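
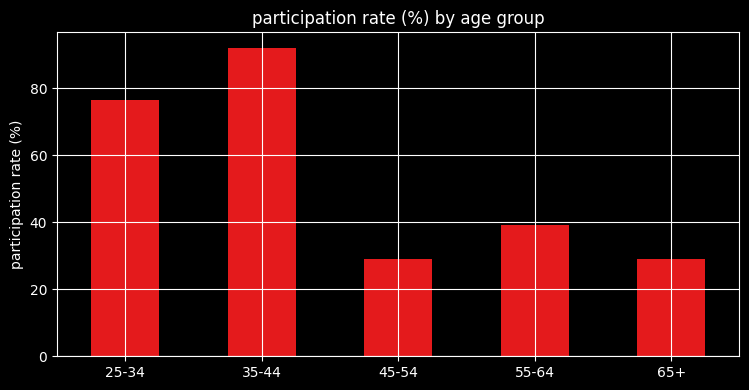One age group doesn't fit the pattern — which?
35-44 ≈ 90; the rest sit between ≈ 30 and ≈ 80.

35-44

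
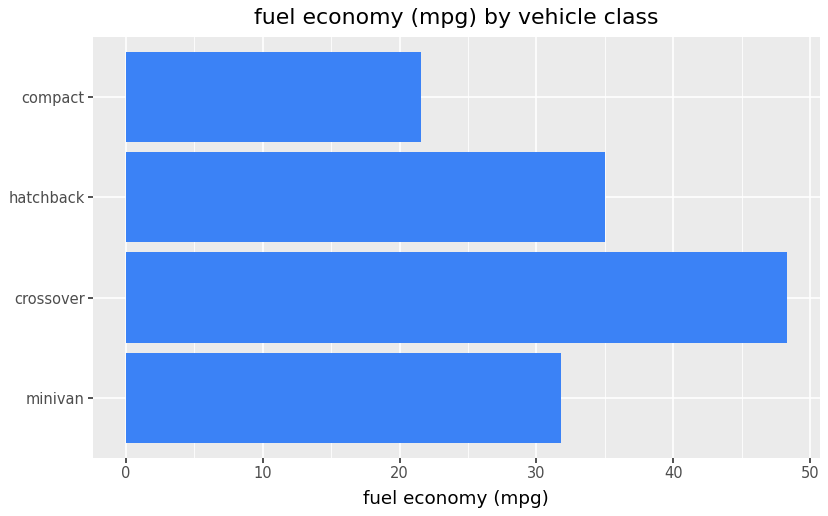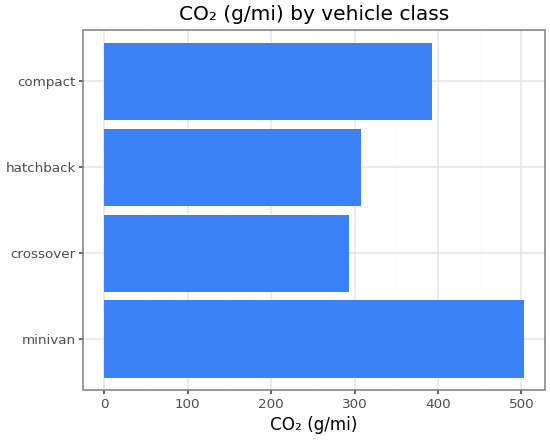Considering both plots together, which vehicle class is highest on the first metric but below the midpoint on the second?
Chart 2 median CO₂ (g/mi) ≈ 350; below-median vehicle classes: crossover, hatchback. Among those, crossover has the highest fuel economy (mpg) (≈ 50).

crossover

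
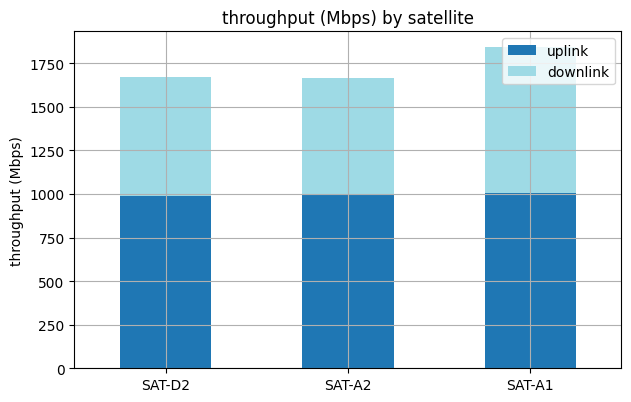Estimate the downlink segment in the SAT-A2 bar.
≈ 600

downlink top ≈ 1600, bottom ≈ 1000; segment ≈ 600.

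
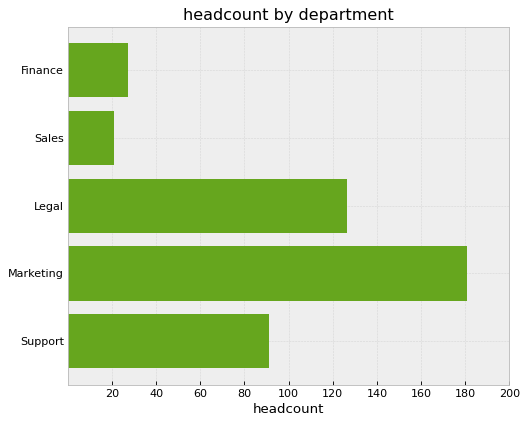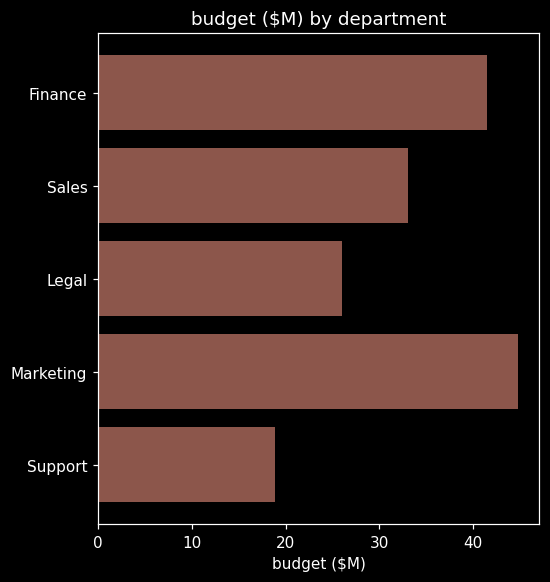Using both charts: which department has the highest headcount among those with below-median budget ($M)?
Chart 2 median budget ($M) ≈ 35; below-median departments: Legal, Support. Among those, Legal has the highest headcount (≈ 120).

Legal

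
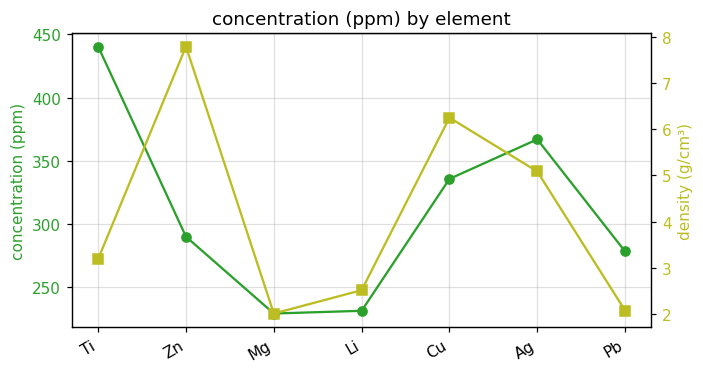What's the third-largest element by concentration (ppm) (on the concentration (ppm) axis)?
Top 4 (on the concentration (ppm) axis): Ti ≈ 440, Ag ≈ 360, Cu ≈ 340, Zn ≈ 280.

Cu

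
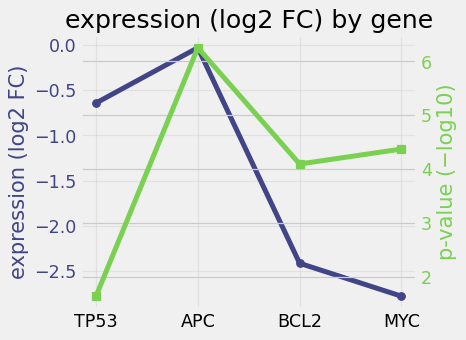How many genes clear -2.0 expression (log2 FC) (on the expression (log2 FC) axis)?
Above -2.0: TP53, APC.

2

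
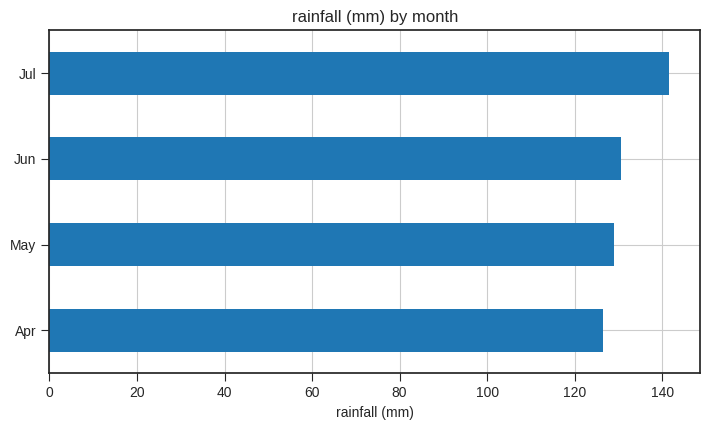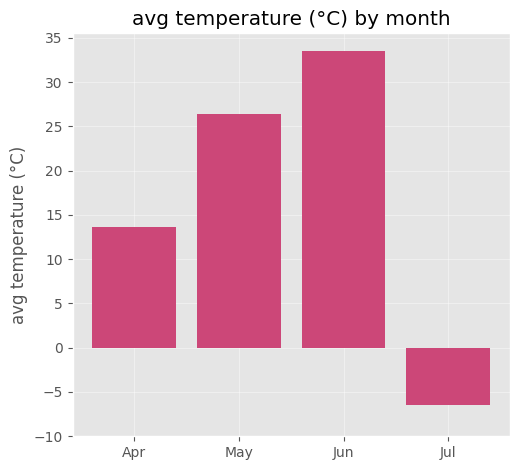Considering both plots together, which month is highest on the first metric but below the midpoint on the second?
Chart 2 median avg temperature (°C) ≈ 20; below-median months: Apr, Jul. Among those, Jul has the highest rainfall (mm) (≈ 140).

Jul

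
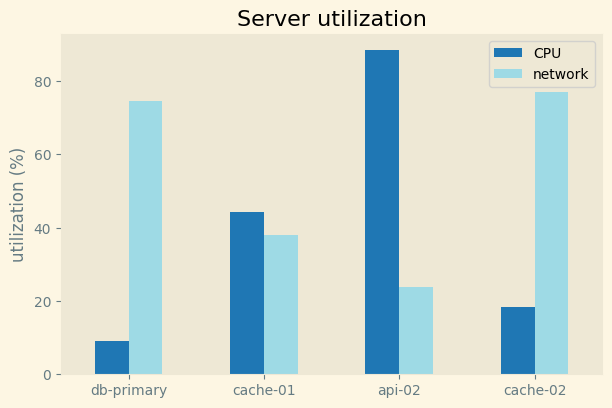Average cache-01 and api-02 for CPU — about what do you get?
≈ 65

(40 + 90) / 2 ≈ 65.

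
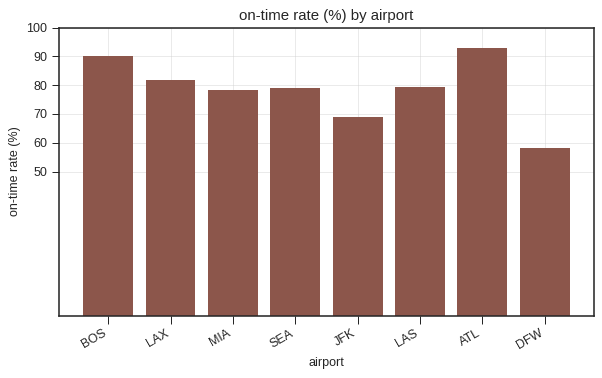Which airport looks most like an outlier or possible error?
DFW ≈ 60; the rest sit between ≈ 70 and ≈ 90.

DFW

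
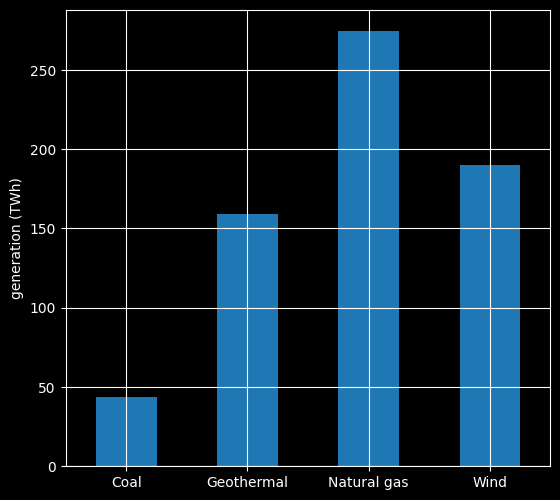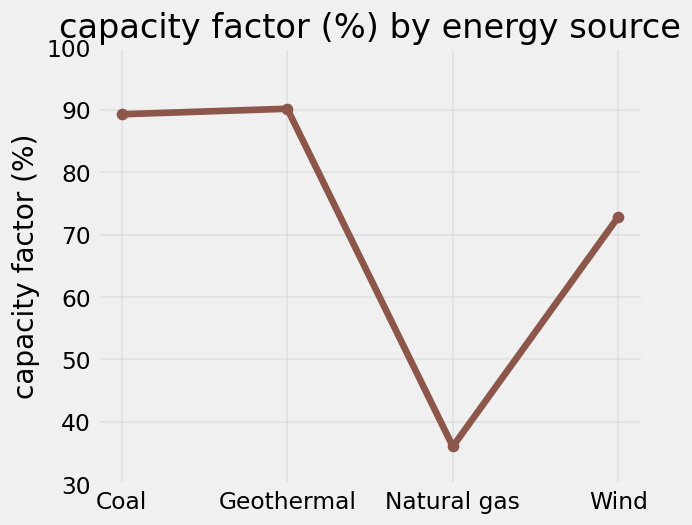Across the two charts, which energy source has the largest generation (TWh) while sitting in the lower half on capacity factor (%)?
Natural gas

Chart 2 median capacity factor (%) ≈ 80; below-median energy sources: Natural gas, Wind. Among those, Natural gas has the highest generation (TWh) (≈ 250).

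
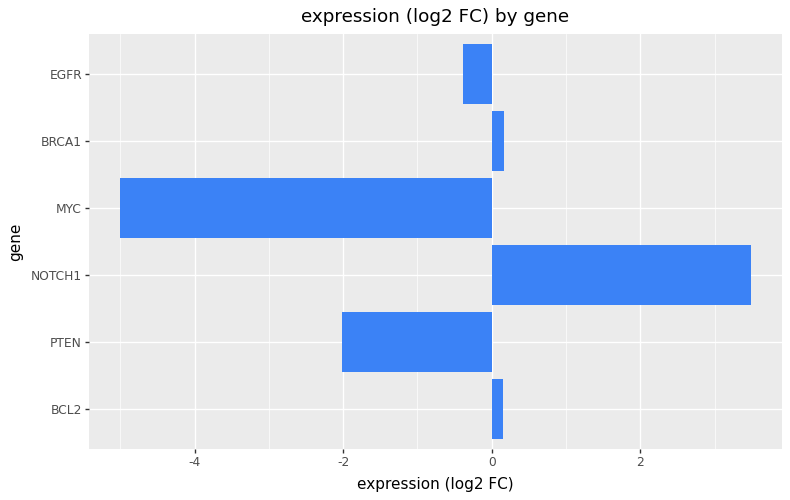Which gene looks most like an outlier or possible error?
MYC

MYC ≈ -5; the rest sit between ≈ -2 and ≈ 3.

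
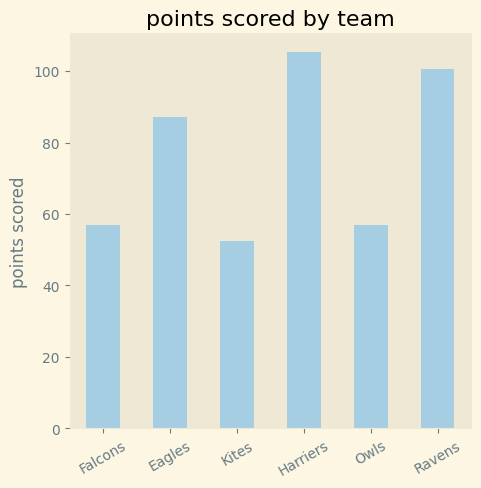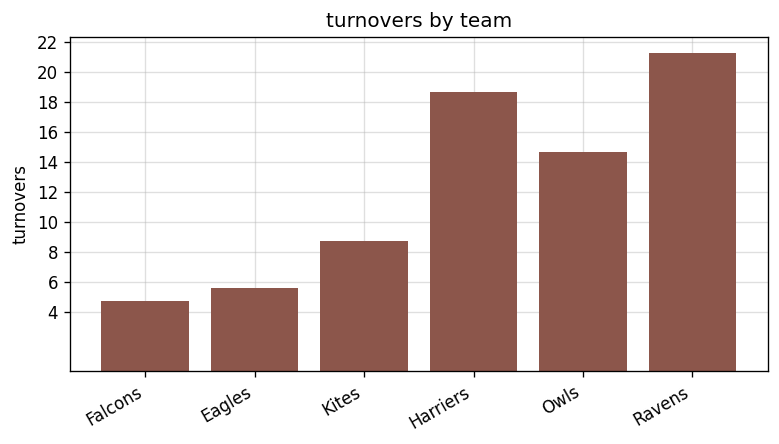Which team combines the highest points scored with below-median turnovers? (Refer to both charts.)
Eagles

Chart 2 median turnovers ≈ 12; below-median teams: Falcons, Eagles, Kites. Among those, Eagles has the highest points scored (≈ 90).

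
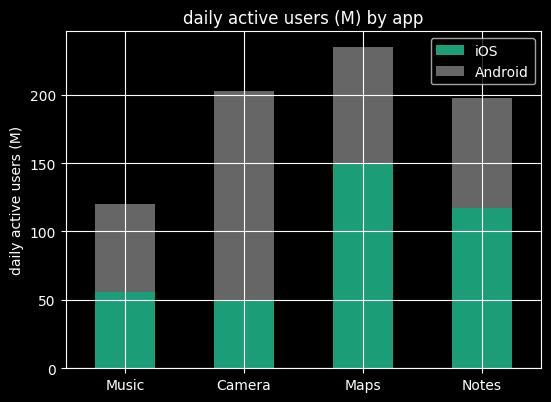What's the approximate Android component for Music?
≈ 60

Android top ≈ 120, bottom ≈ 60; segment ≈ 60.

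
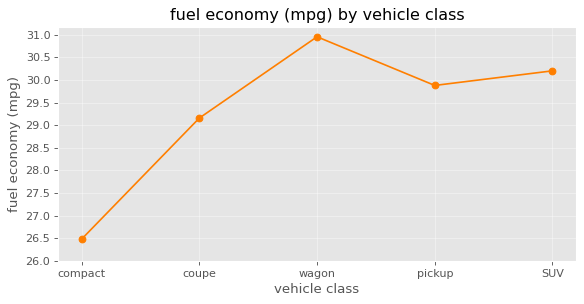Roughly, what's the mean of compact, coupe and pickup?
(26.5 + 29.0 + 30.0) / 3 ≈ 28.5.

≈ 28.5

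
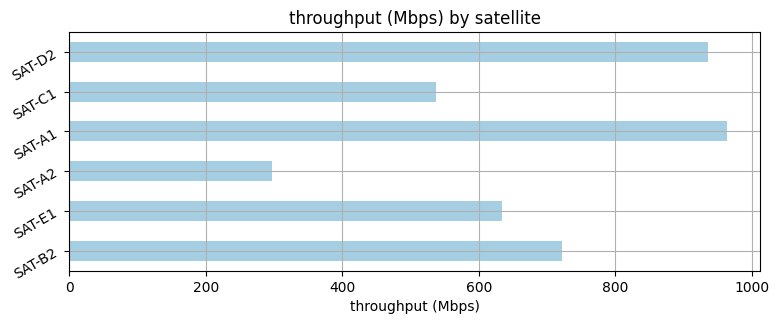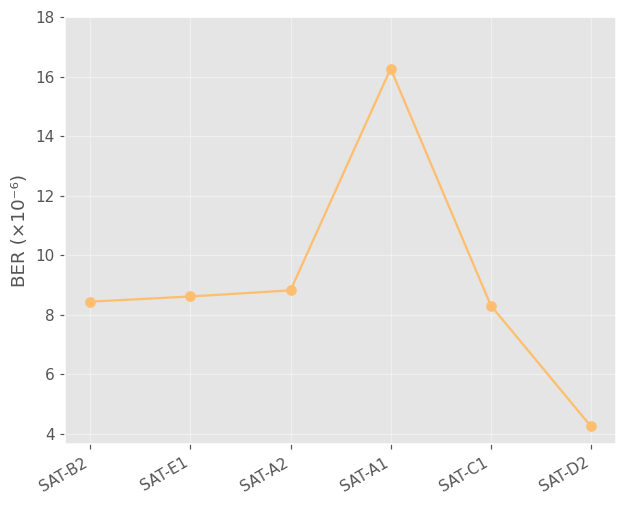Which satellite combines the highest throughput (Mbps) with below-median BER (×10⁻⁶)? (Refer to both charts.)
SAT-D2

Chart 2 median BER (×10⁻⁶) ≈ 8; below-median satellites: SAT-B2, SAT-C1, SAT-D2. Among those, SAT-D2 has the highest throughput (Mbps) (≈ 900).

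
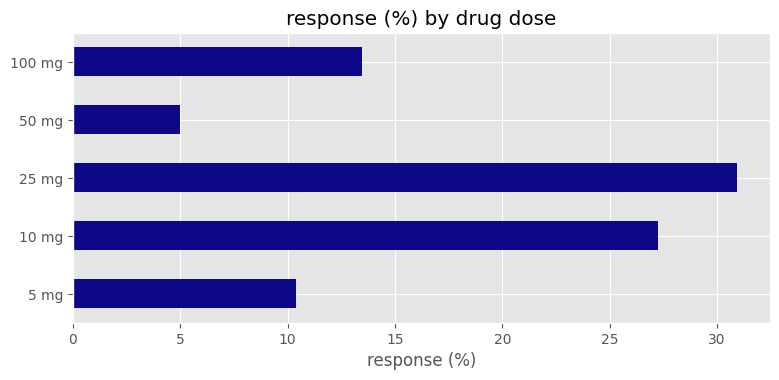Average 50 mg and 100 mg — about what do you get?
(5 + 15) / 2 ≈ 10.

≈ 10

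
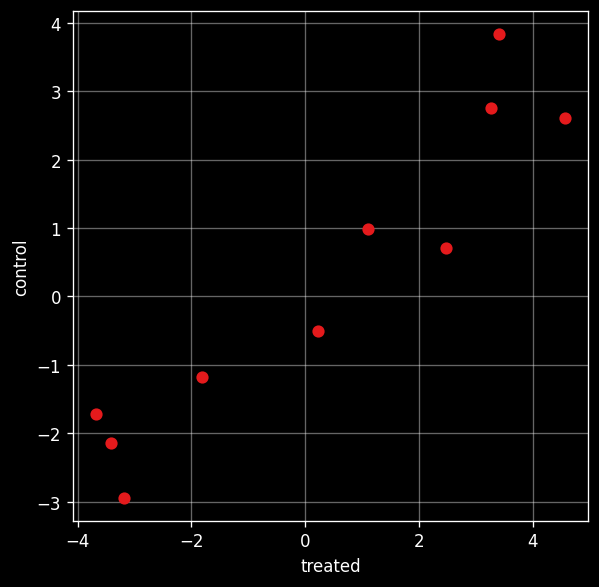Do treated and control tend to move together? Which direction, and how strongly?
positive, strong

Points are positively correlated; strong (|r| ≈ 0.9).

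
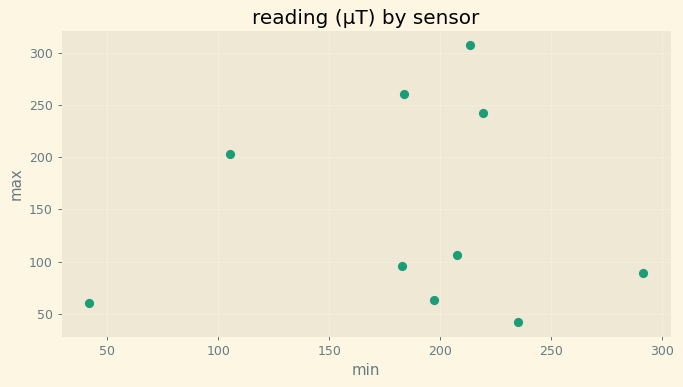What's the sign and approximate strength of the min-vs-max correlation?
no clear correlation

Points are roughly uncorrelated; weak (|r| ≈ 0.0).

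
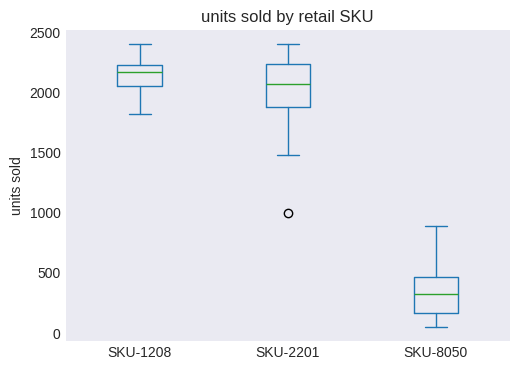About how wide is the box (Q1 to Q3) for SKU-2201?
Q3 ≈ 2200, Q1 ≈ 1800; IQR ≈ 400.

≈ 400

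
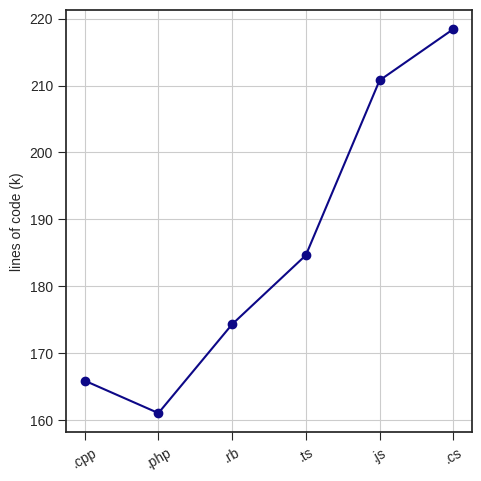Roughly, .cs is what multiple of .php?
≈ 1.38×

.cs ≈ 220, .php ≈ 160; 220/160 ≈ 1.38.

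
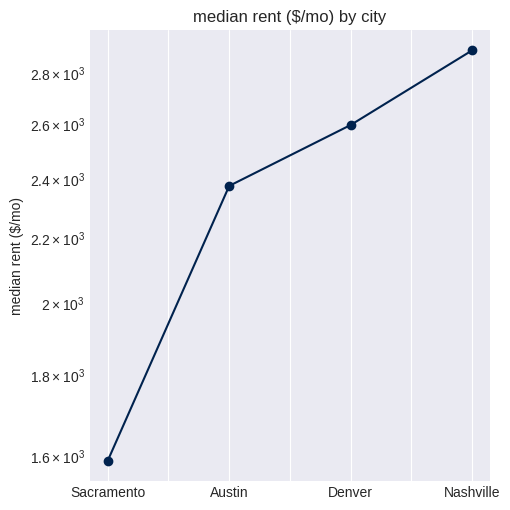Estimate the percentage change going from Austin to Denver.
Austin ≈ 2400, Denver ≈ 2600; (2600 − 2400) / 2400 ≈ +8.3%.

≈ +8.3%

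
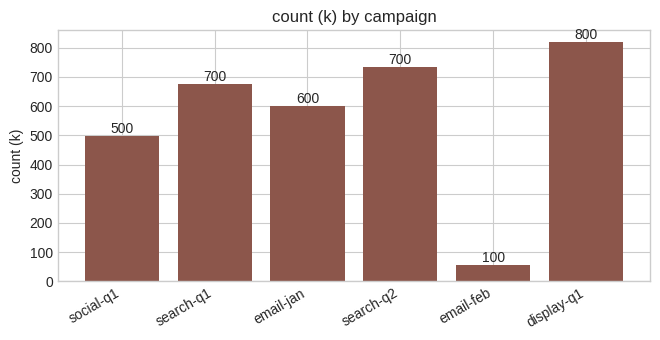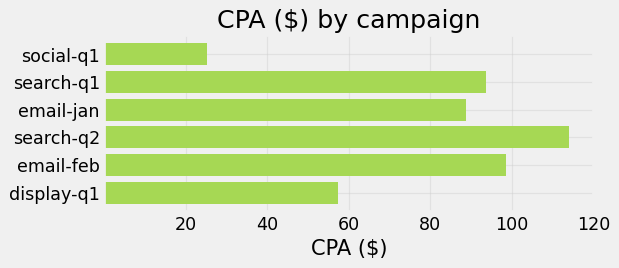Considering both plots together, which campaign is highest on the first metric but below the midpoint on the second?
Chart 2 median CPA ($) ≈ 100; below-median campaigns: social-q1, email-jan, display-q1. Among those, display-q1 has the highest count (k) (≈ 800).

display-q1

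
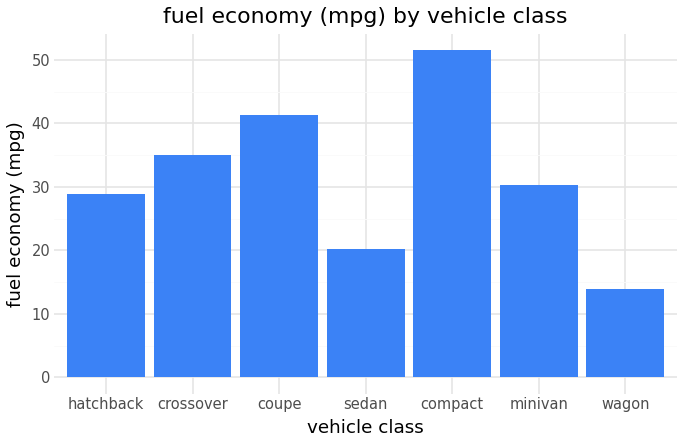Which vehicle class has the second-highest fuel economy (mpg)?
Top 3: compact ≈ 50, coupe ≈ 40, crossover ≈ 35.

coupe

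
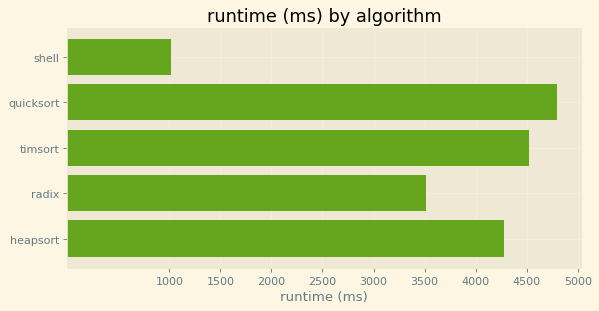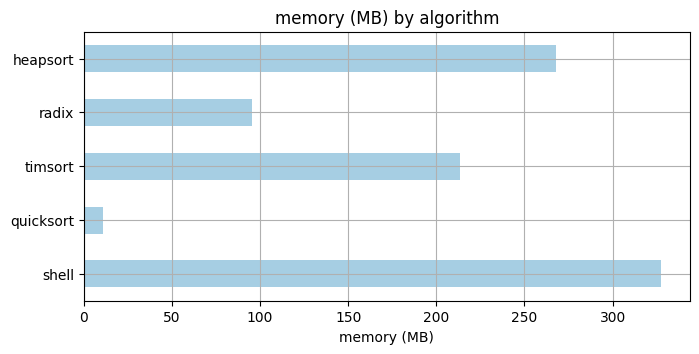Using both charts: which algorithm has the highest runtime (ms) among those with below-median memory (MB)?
Chart 2 median memory (MB) ≈ 200; below-median algorithms: quicksort, radix. Among those, quicksort has the highest runtime (ms) (≈ 5000).

quicksort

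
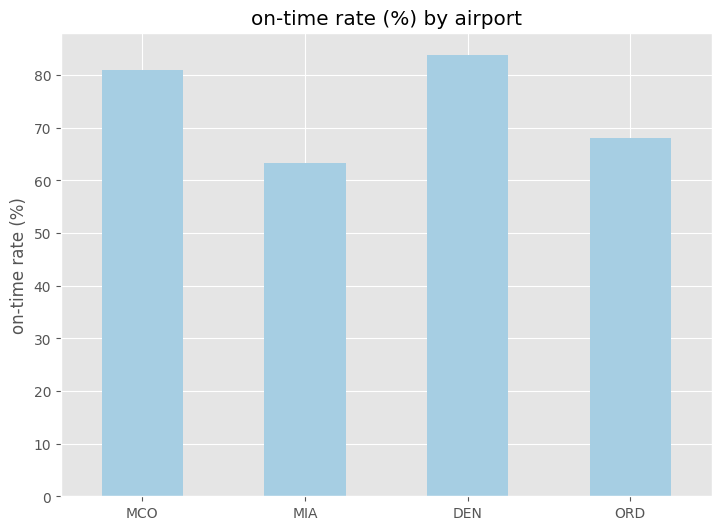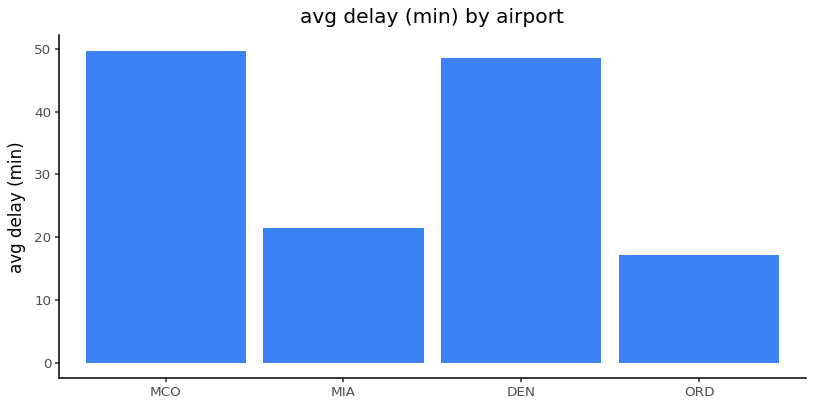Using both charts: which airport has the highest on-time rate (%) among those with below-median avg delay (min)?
Chart 2 median avg delay (min) ≈ 35; below-median airports: MIA, ORD. Among those, ORD has the highest on-time rate (%) (≈ 70).

ORD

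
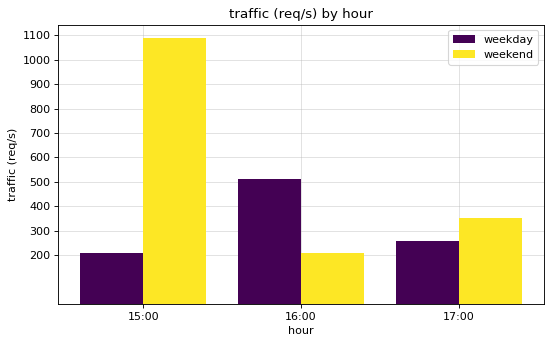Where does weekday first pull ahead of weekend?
15:00: weekday ≈ 200 vs weekend ≈ 1100 (not yet); 16:00: weekday ≈ 500 vs weekend ≈ 200 (first crossover).

16:00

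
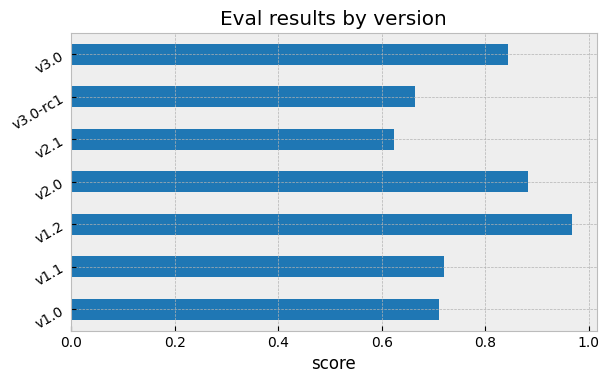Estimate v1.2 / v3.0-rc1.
v1.2 ≈ 1.0, v3.0-rc1 ≈ 0.7; 1.0/0.7 ≈ 1.43.

≈ 1.43×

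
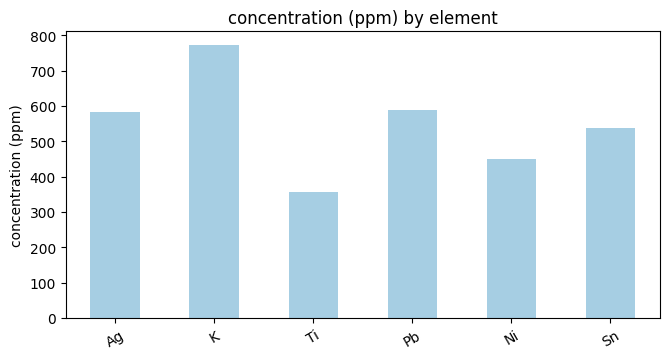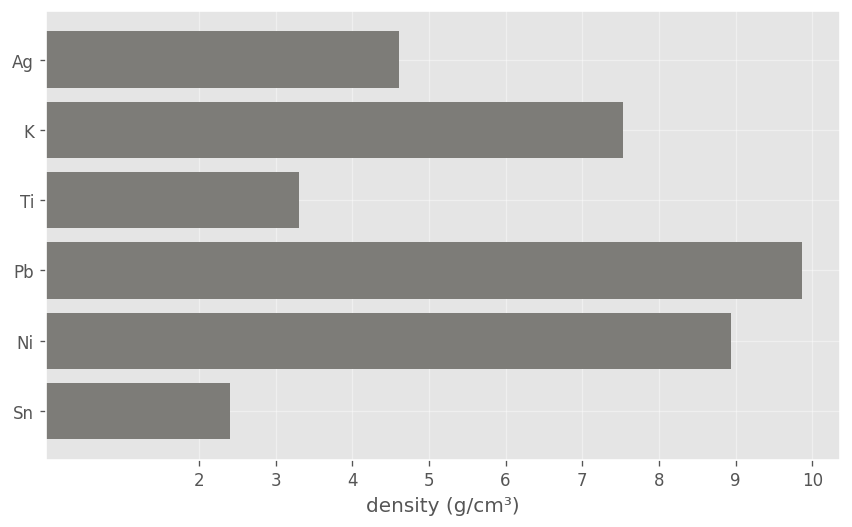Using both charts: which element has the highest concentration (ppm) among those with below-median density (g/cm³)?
Chart 2 median density (g/cm³) ≈ 6; below-median elements: Ag, Ti, Sn. Among those, Ag has the highest concentration (ppm) (≈ 600).

Ag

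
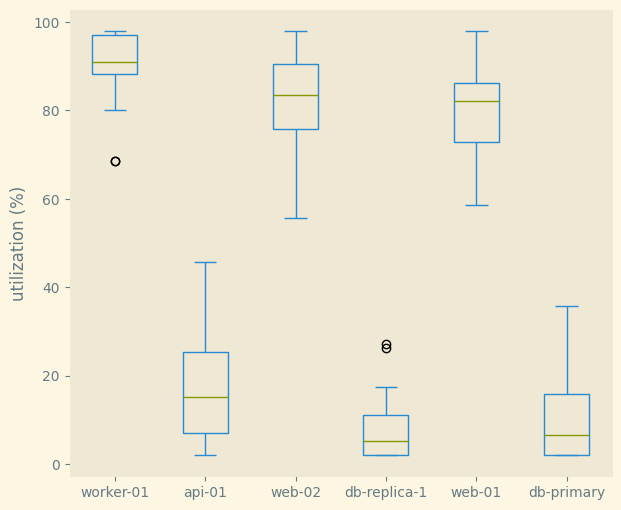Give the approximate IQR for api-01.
Q3 ≈ 30, Q1 ≈ 10; IQR ≈ 20.

≈ 20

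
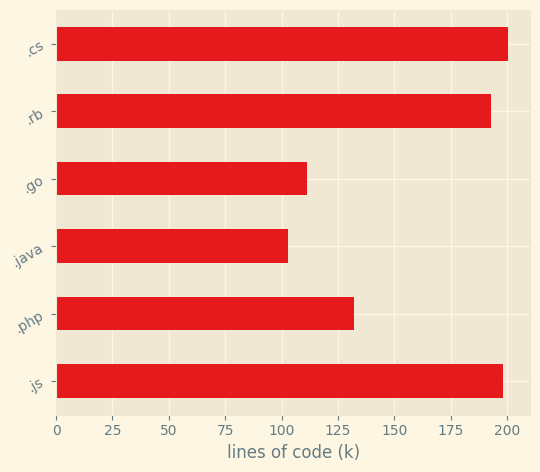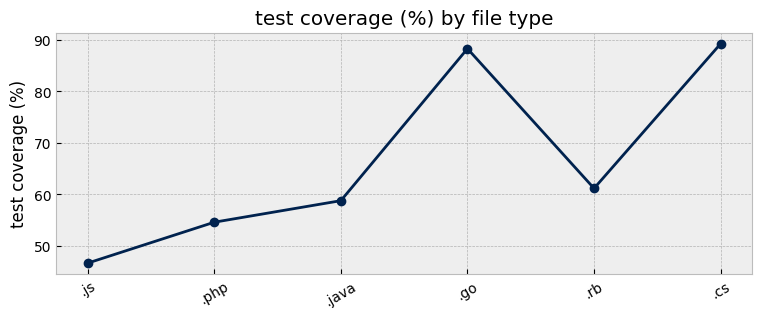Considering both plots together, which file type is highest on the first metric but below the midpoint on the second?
.js

Chart 2 median test coverage (%) ≈ 60; below-median file types: .js, .php, .java. Among those, .js has the highest lines of code (k) (≈ 200).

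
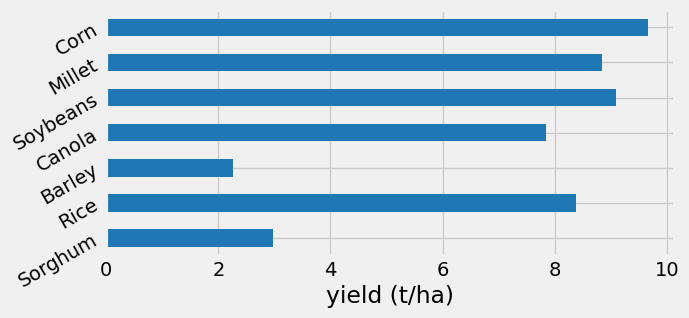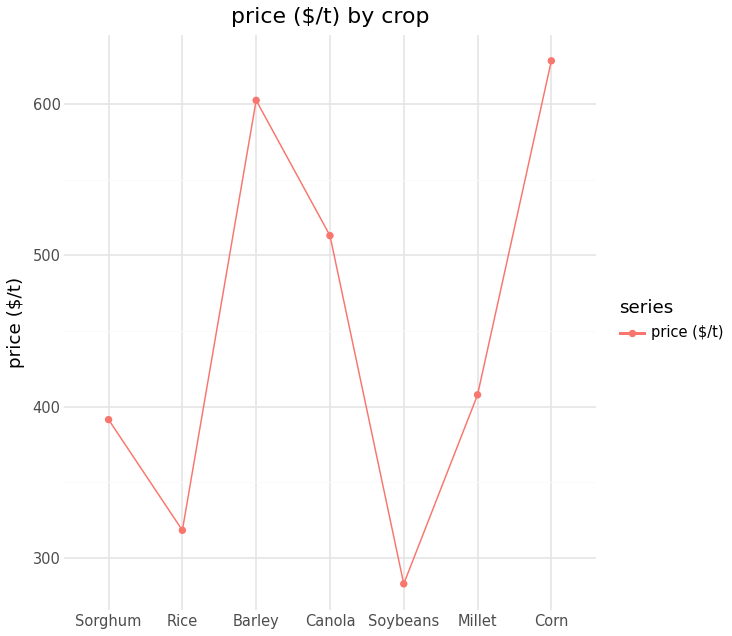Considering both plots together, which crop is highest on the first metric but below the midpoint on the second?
Soybeans

Chart 2 median price ($/t) ≈ 400; below-median crops: Sorghum, Rice, Soybeans. Among those, Soybeans has the highest yield (t/ha) (≈ 9).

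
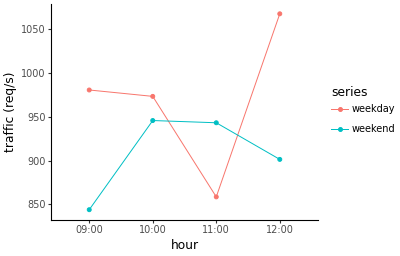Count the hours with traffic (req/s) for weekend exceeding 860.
Above 860: 10:00, 11:00, 12:00.

3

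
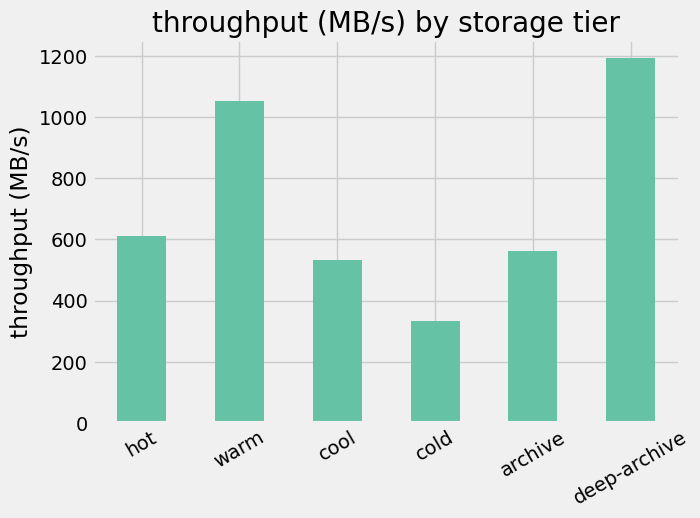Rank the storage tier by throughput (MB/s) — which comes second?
Top 3: deep-archive ≈ 1200, warm ≈ 1100, hot ≈ 600.

warm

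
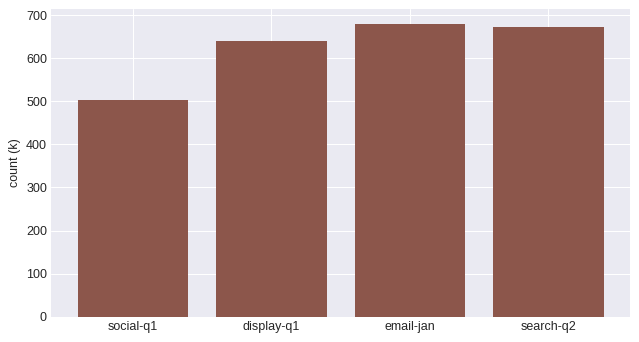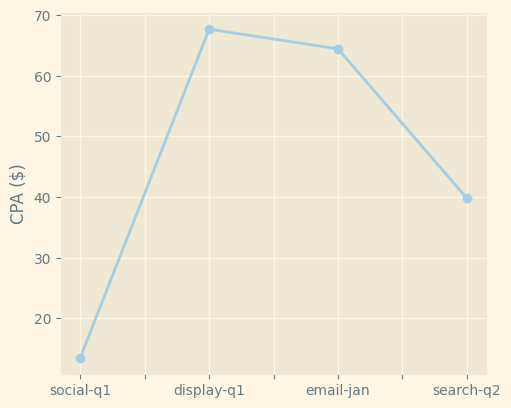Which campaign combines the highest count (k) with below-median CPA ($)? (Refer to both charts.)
Chart 2 median CPA ($) ≈ 50; below-median campaigns: social-q1, search-q2. Among those, search-q2 has the highest count (k) (≈ 700).

search-q2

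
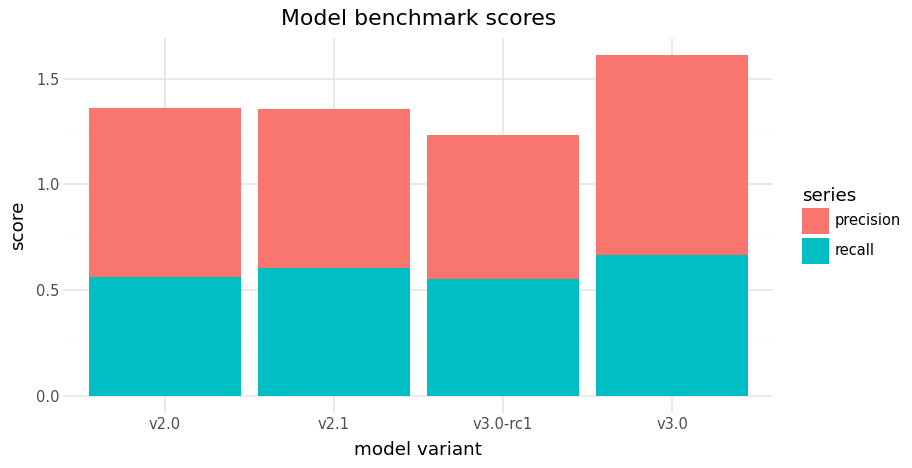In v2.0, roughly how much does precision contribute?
≈ 0.8

precision top ≈ 1.4, bottom ≈ 0.6; segment ≈ 0.8.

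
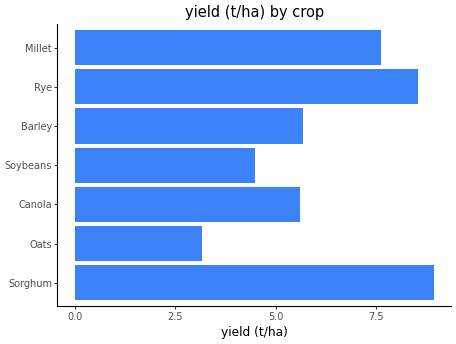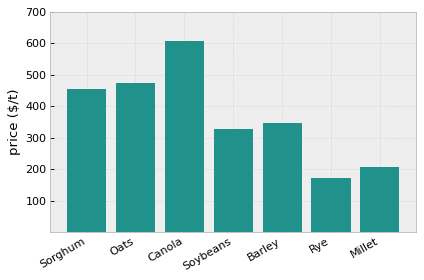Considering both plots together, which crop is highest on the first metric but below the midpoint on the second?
Chart 2 median price ($/t) ≈ 300; below-median crops: Soybeans, Rye, Millet. Among those, Rye has the highest yield (t/ha) (≈ 9).

Rye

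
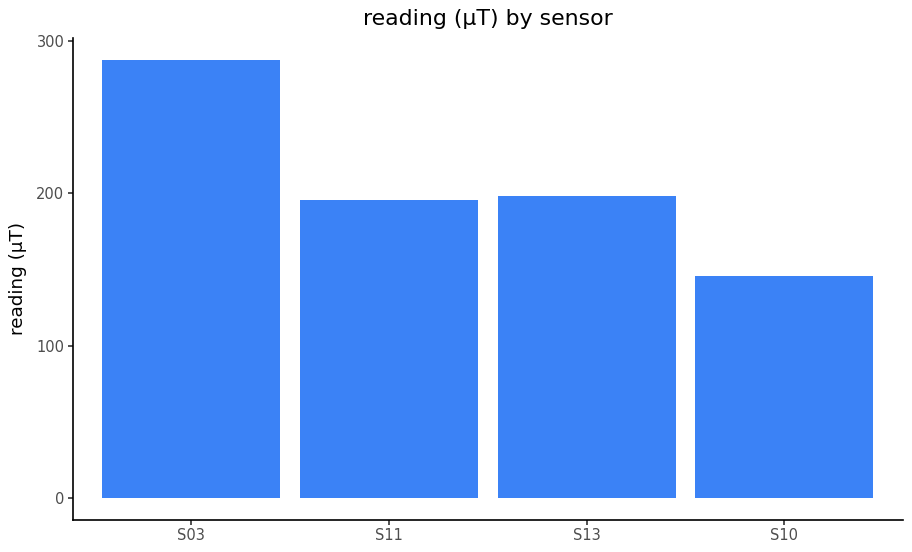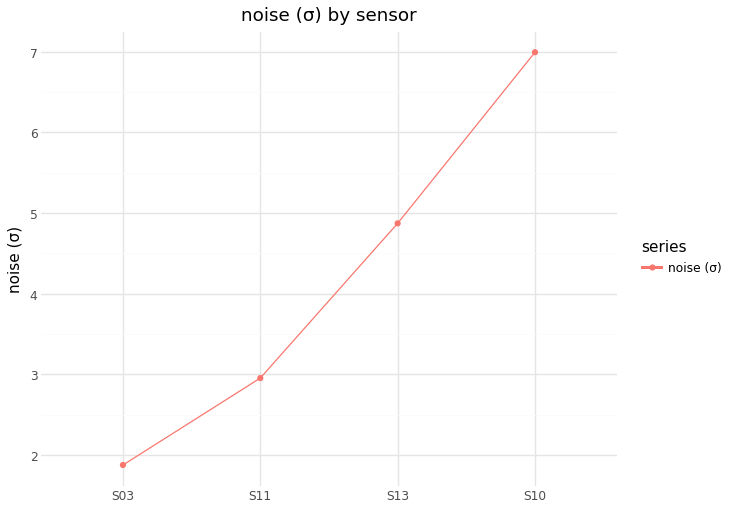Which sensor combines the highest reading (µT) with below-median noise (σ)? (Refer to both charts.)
S03

Chart 2 median noise (σ) ≈ 4; below-median sensors: S03, S11. Among those, S03 has the highest reading (µT) (≈ 300).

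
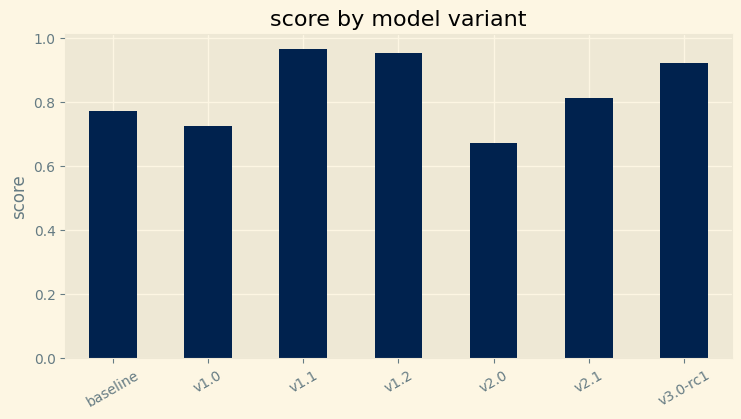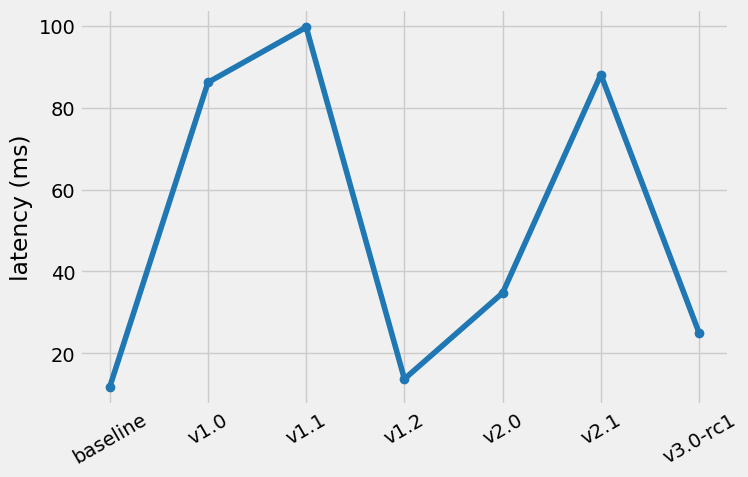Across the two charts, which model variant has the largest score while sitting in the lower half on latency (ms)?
v1.2

Chart 2 median latency (ms) ≈ 30; below-median model variants: baseline, v1.2, v3.0-rc1. Among those, v1.2 has the highest score (≈ 1).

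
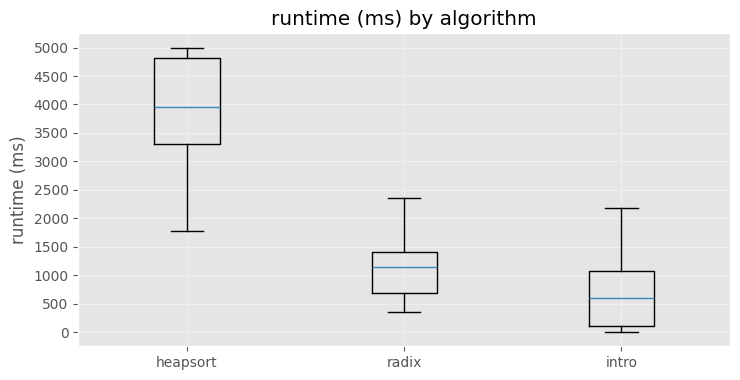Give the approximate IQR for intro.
Q3 ≈ 1000, Q1 ≈ 0; IQR ≈ 1000.

≈ 1000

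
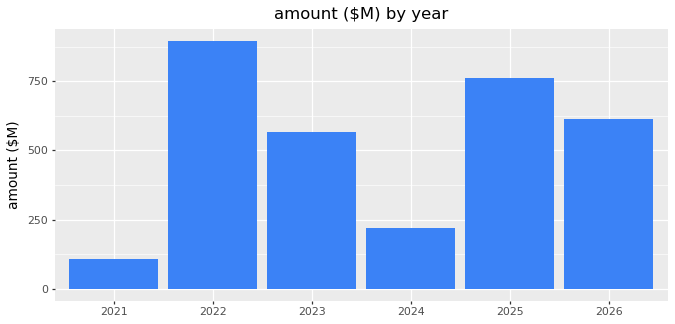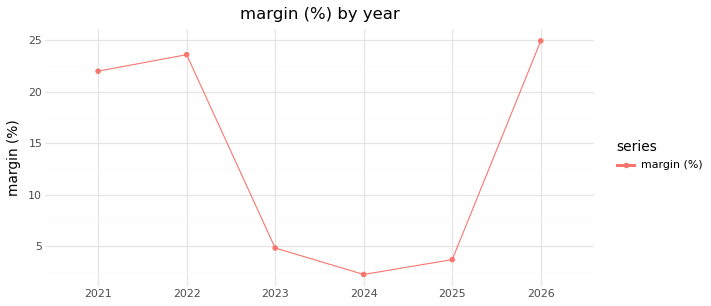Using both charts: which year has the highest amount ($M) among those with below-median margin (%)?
2025

Chart 2 median margin (%) ≈ 15; below-median years: 2023, 2024, 2025. Among those, 2025 has the highest amount ($M) (≈ 800).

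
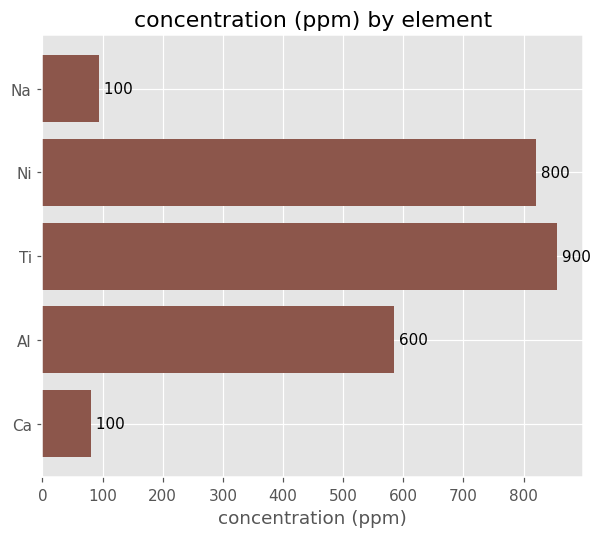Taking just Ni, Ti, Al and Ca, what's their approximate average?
≈ 600

(800 + 900 + 600 + 100) / 4 ≈ 600.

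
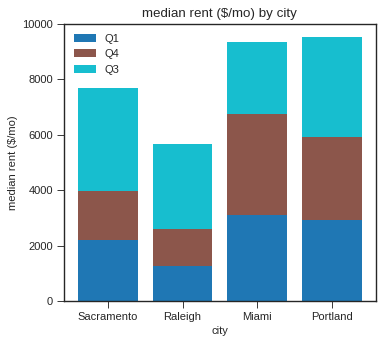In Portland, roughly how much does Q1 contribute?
≈ 3000

Q1 top ≈ 3000, bottom ≈ 0; segment ≈ 3000.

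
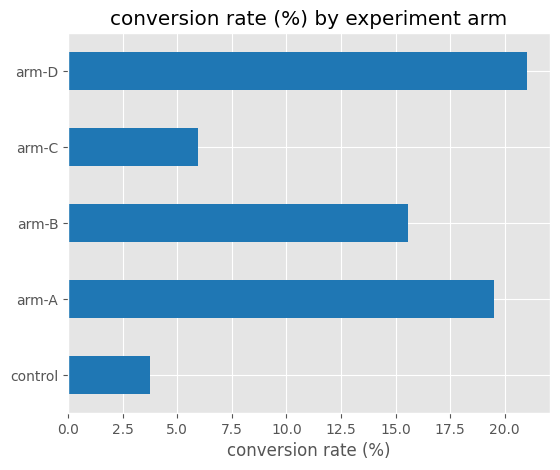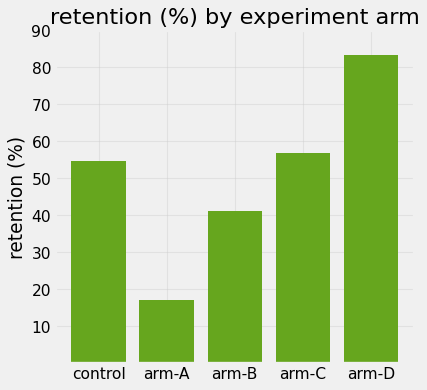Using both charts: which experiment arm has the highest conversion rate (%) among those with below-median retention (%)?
arm-A

Chart 2 median retention (%) ≈ 50; below-median experiment arms: arm-A, arm-B. Among those, arm-A has the highest conversion rate (%) (≈ 20).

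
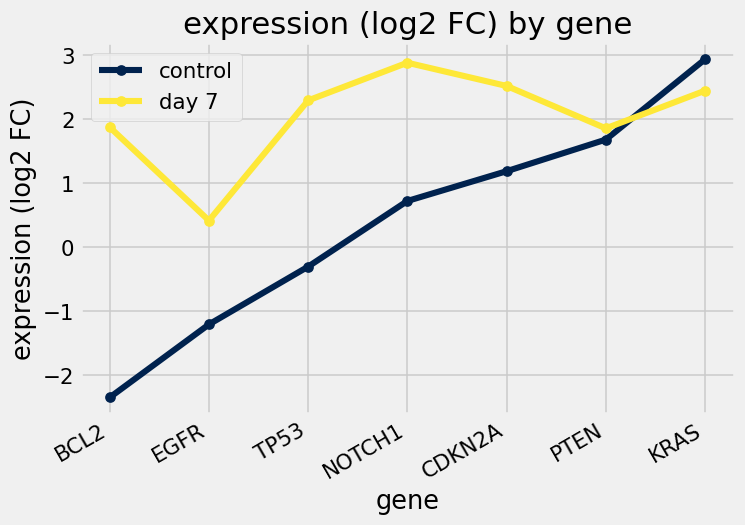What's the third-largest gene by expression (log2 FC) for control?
Top 4 for control: KRAS ≈ 3.0, PTEN ≈ 1.5, CDKN2A ≈ 1.0, NOTCH1 ≈ 0.5.

CDKN2A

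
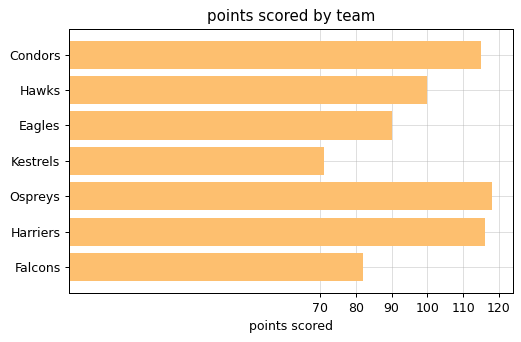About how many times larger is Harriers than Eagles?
Harriers ≈ 120, Eagles ≈ 90; 120/90 ≈ 1.33.

≈ 1.33×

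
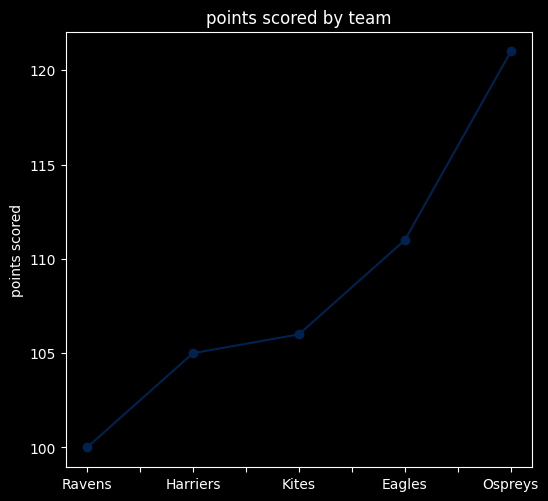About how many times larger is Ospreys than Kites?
Ospreys ≈ 120, Kites ≈ 106; 120/106 ≈ 1.13.

≈ 1.13×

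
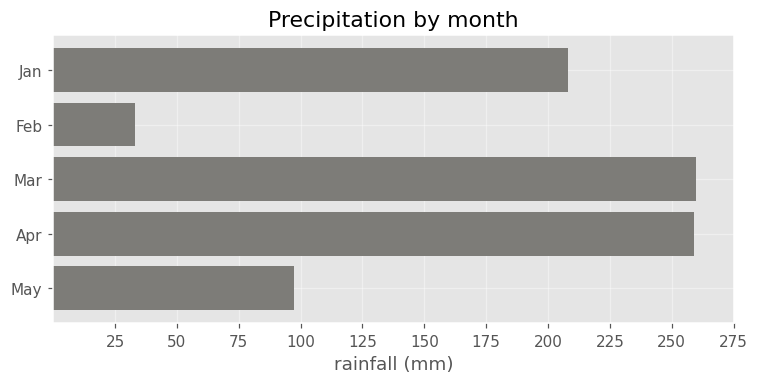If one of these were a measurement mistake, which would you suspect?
Feb ≈ 25; the rest sit between ≈ 100 and ≈ 250.

Feb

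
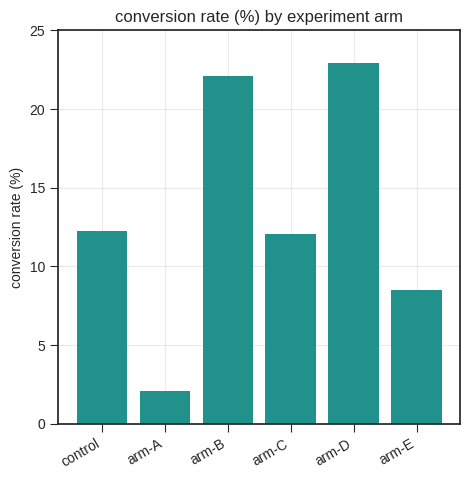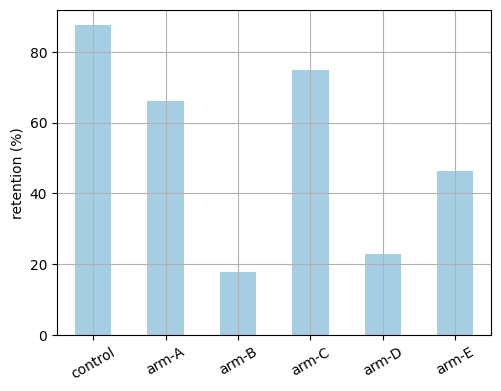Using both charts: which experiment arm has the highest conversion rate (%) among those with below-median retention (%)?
arm-D

Chart 2 median retention (%) ≈ 60; below-median experiment arms: arm-B, arm-D, arm-E. Among those, arm-D has the highest conversion rate (%) (≈ 25).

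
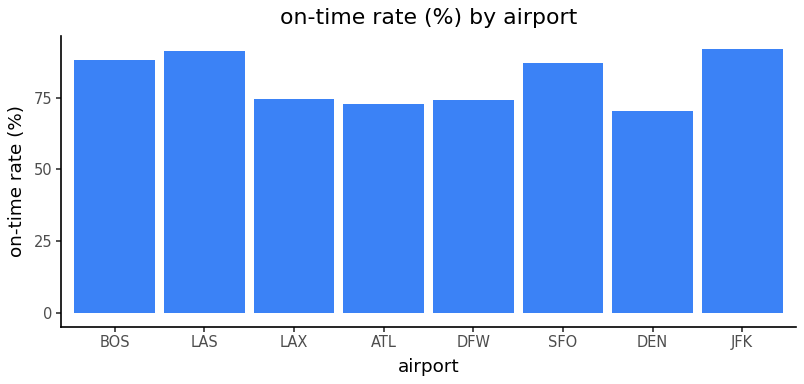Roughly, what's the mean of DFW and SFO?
(70 + 90) / 2 ≈ 80.

≈ 80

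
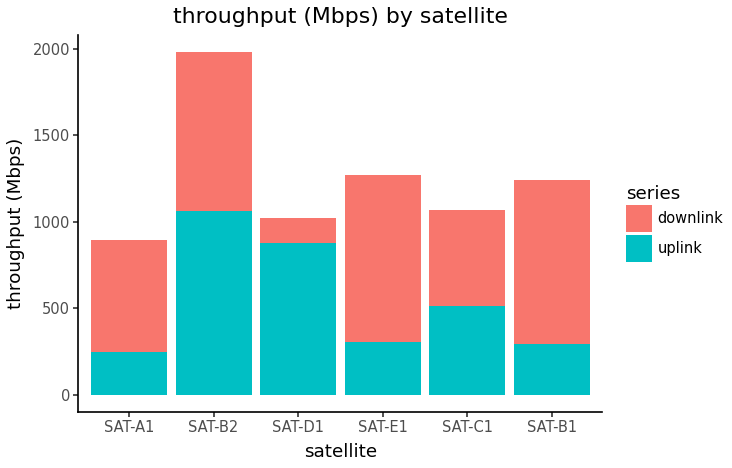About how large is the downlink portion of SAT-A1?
downlink top ≈ 800, bottom ≈ 200; segment ≈ 600.

≈ 600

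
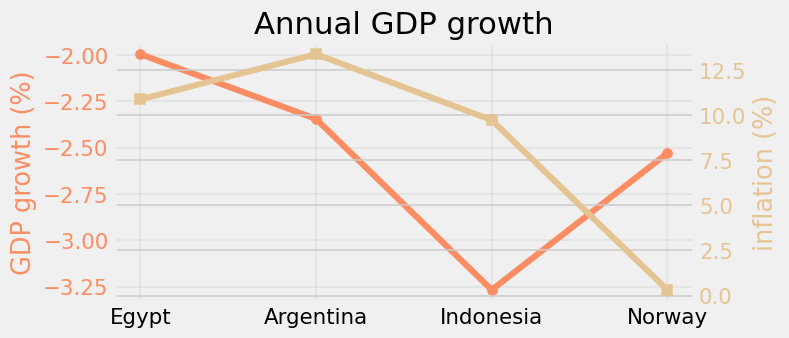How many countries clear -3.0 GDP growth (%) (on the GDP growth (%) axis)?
3

Above -3.0: Egypt, Argentina, Norway.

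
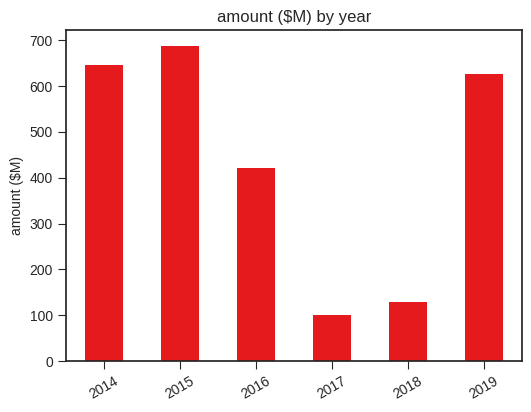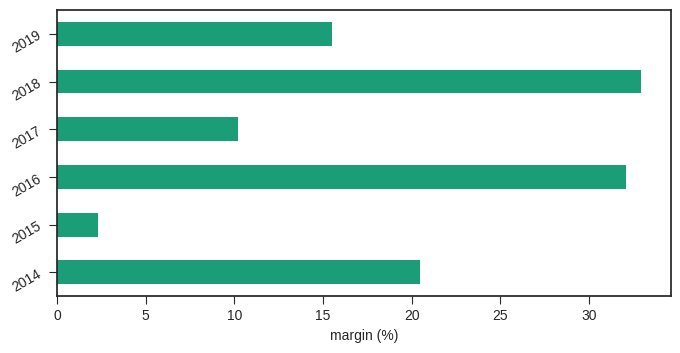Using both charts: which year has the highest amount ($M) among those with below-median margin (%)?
Chart 2 median margin (%) ≈ 20; below-median years: 2015, 2017, 2019. Among those, 2015 has the highest amount ($M) (≈ 700).

2015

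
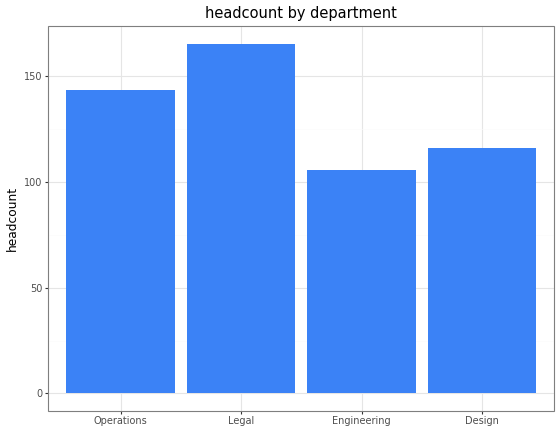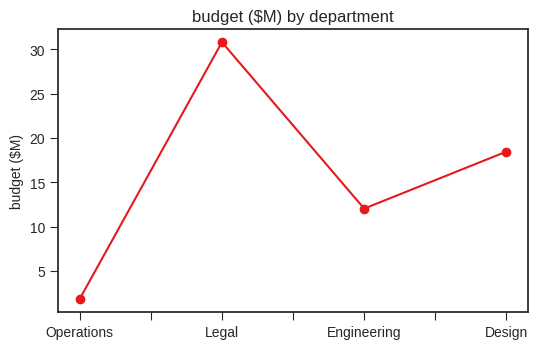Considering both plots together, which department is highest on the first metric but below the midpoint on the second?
Chart 2 median budget ($M) ≈ 15; below-median departments: Operations, Engineering. Among those, Operations has the highest headcount (≈ 140).

Operations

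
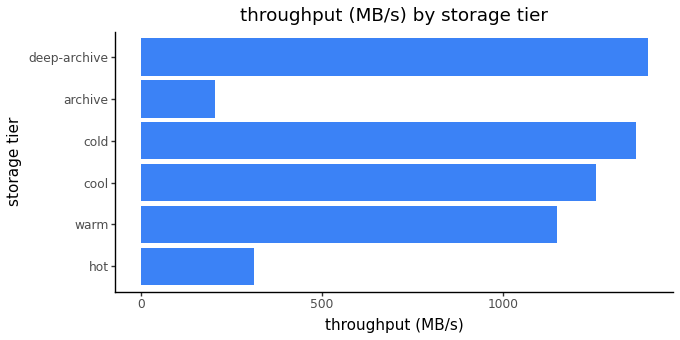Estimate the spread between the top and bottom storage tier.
≈ 1200

Max deep-archive ≈ 1400, min archive ≈ 200; range ≈ 1200.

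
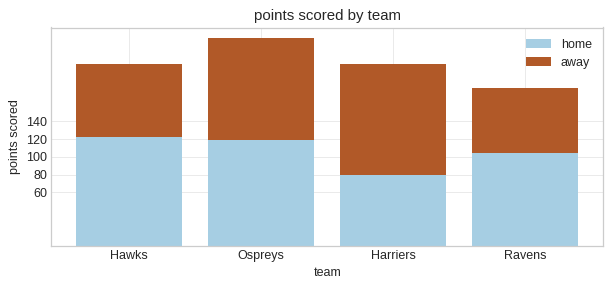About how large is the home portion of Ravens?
home top ≈ 100, bottom ≈ 0; segment ≈ 100.

≈ 100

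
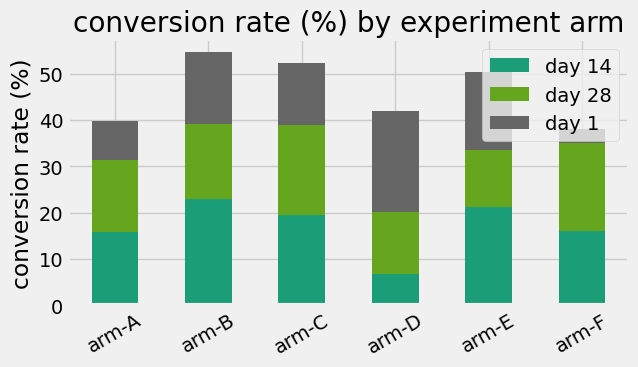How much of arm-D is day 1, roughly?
day 1 top ≈ 40, bottom ≈ 20; segment ≈ 20.

≈ 20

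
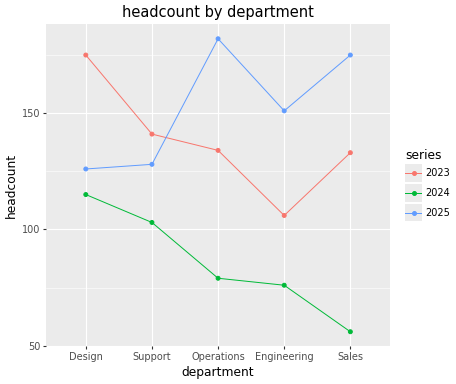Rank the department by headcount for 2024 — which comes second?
Support

Top 3 for 2024: Design ≈ 120, Support ≈ 100, Operations ≈ 80.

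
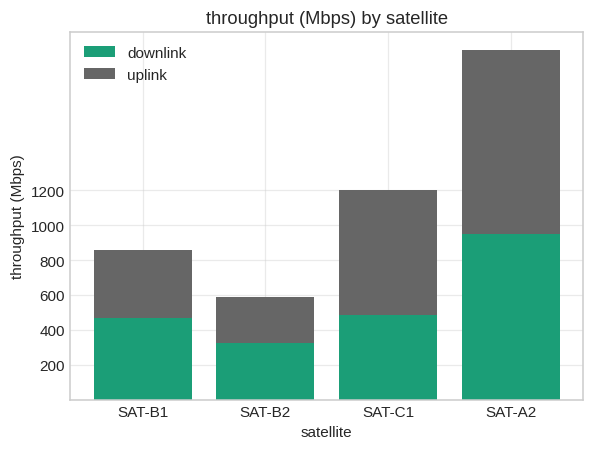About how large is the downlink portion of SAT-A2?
downlink top ≈ 1000, bottom ≈ 0; segment ≈ 1000.

≈ 1000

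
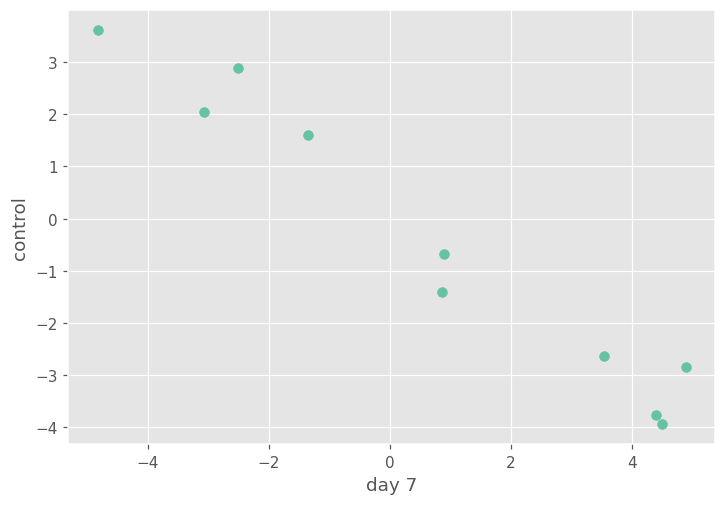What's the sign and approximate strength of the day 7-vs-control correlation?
negative, strong

Points are negatively correlated; strong (|r| ≈ 1.0).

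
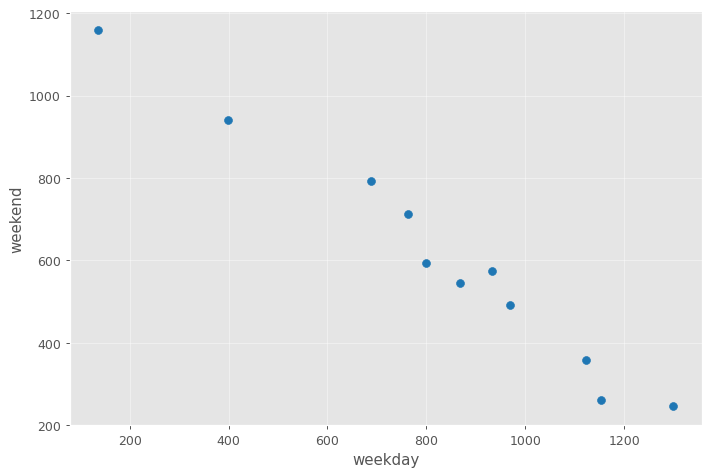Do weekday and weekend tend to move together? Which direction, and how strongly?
Points are negatively correlated; strong (|r| ≈ 1.0).

negative, strong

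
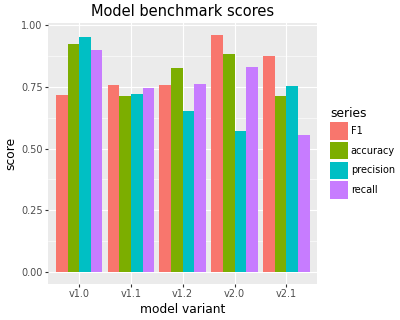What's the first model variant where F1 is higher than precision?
v1.1

v1.0: F1 ≈ 0.7 vs precision ≈ 1.0 (not yet); v1.1: F1 ≈ 0.8 vs precision ≈ 0.7 (first crossover).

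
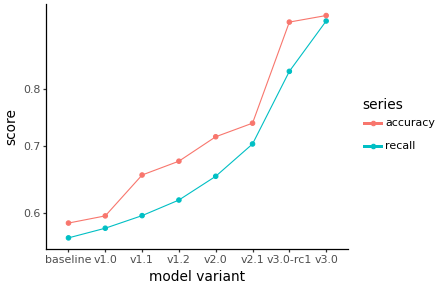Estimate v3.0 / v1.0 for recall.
≈ 1.58×

v3.0 ≈ 0.95, v1.0 ≈ 0.60; 0.95/0.60 ≈ 1.58.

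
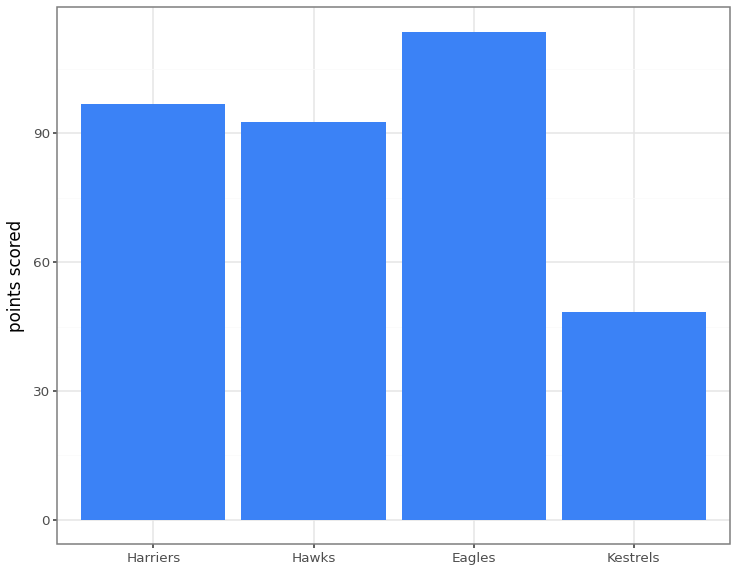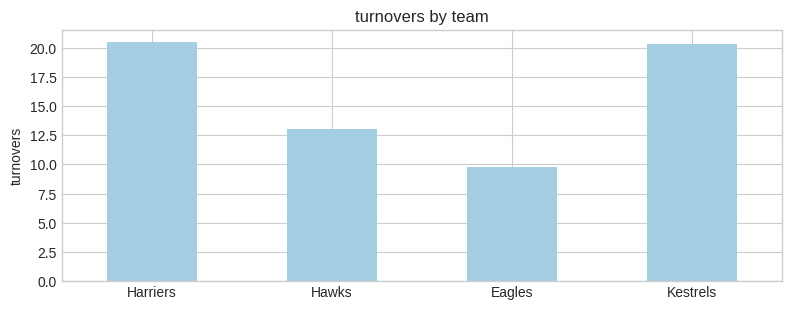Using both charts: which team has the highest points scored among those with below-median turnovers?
Chart 2 median turnovers ≈ 16; below-median teams: Hawks, Eagles. Among those, Eagles has the highest points scored (≈ 120).

Eagles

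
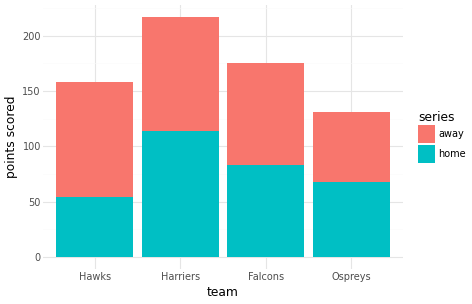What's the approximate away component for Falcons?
≈ 100

away top ≈ 180, bottom ≈ 80; segment ≈ 100.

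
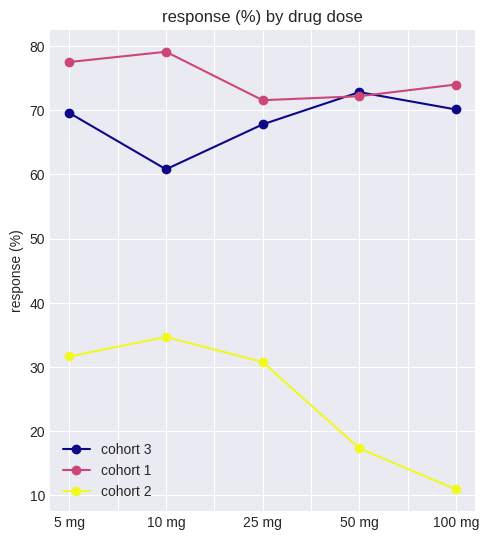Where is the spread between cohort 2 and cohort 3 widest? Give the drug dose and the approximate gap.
100 mg, ≈ 60 %

100 mg: cohort 2 ≈ 10, cohort 3 ≈ 70 → gap ≈ 60. Next-largest (50 mg) is only ≈ 50.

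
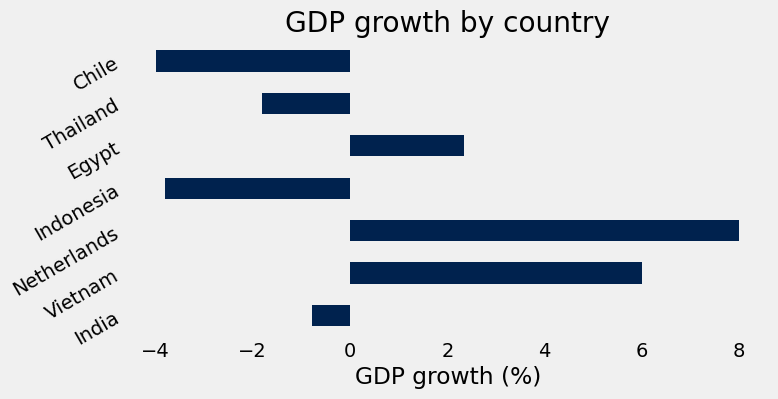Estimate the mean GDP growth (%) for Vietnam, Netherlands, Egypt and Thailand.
(6 + 8 + 2 + -2) / 4 ≈ 4.

≈ 4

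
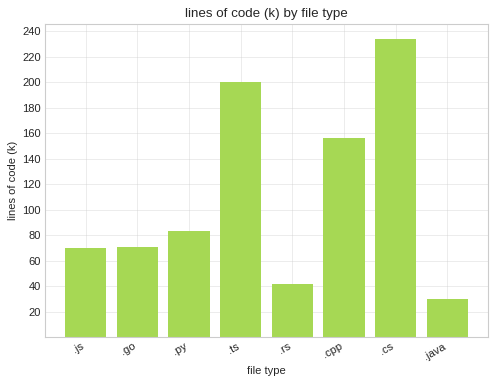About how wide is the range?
Max .cs ≈ 240, min .java ≈ 40; range ≈ 200.

≈ 200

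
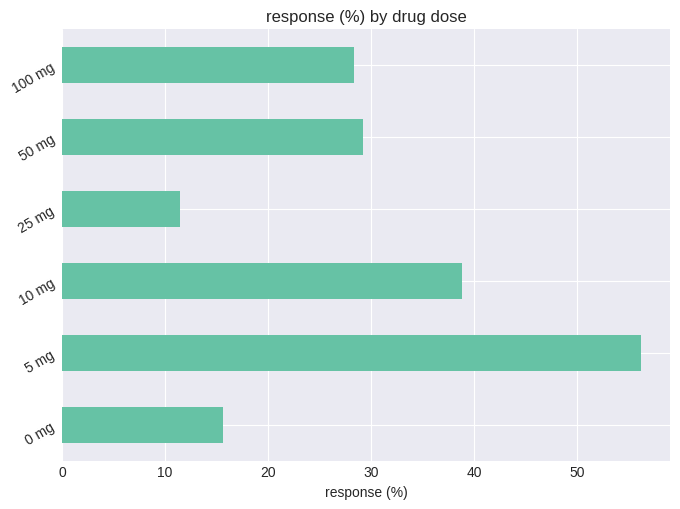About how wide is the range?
Max 5 mg ≈ 55, min 25 mg ≈ 10; range ≈ 45.

≈ 45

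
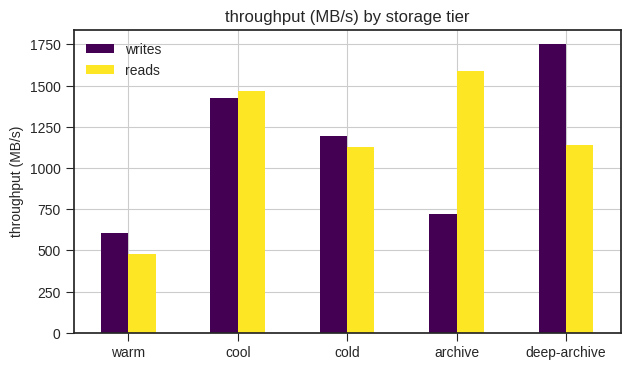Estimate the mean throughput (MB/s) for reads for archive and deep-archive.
(1600 + 1200) / 2 ≈ 1400.

≈ 1400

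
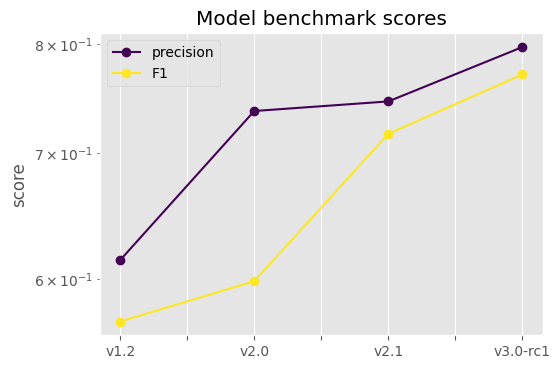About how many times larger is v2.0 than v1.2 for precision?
v2.0 ≈ 0.74, v1.2 ≈ 0.62; 0.74/0.62 ≈ 1.19.

≈ 1.19×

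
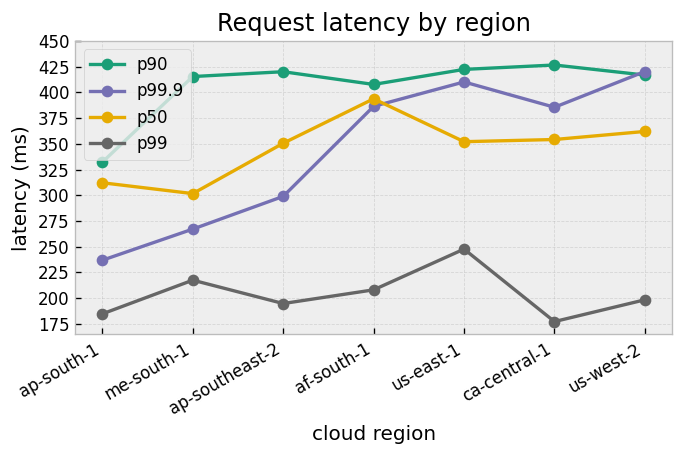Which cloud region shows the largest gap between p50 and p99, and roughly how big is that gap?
af-south-1, ≈ 200 ms

af-south-1: p50 ≈ 400, p99 ≈ 200 → gap ≈ 200. Next-largest (ca-central-1) is only ≈ 175.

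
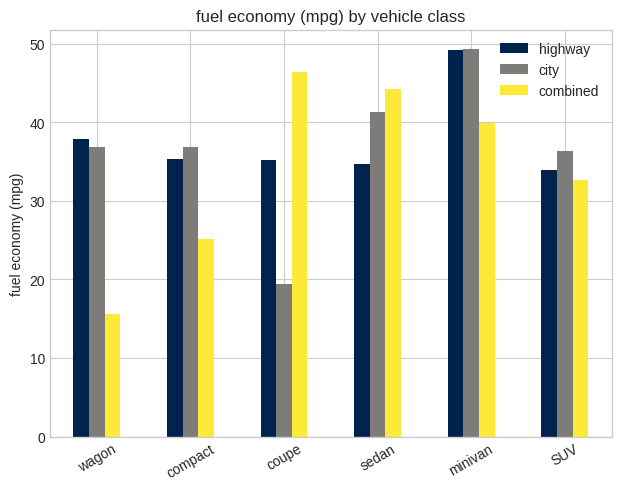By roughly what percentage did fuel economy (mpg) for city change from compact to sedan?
compact ≈ 35, sedan ≈ 40; (40 − 35) / 35 ≈ +14.3%.

≈ +14.3%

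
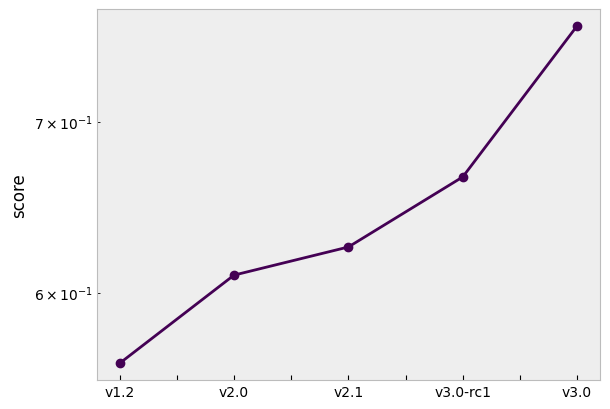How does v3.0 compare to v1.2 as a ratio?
≈ 1.36×

v3.0 ≈ 0.76, v1.2 ≈ 0.56; 0.76/0.56 ≈ 1.36.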